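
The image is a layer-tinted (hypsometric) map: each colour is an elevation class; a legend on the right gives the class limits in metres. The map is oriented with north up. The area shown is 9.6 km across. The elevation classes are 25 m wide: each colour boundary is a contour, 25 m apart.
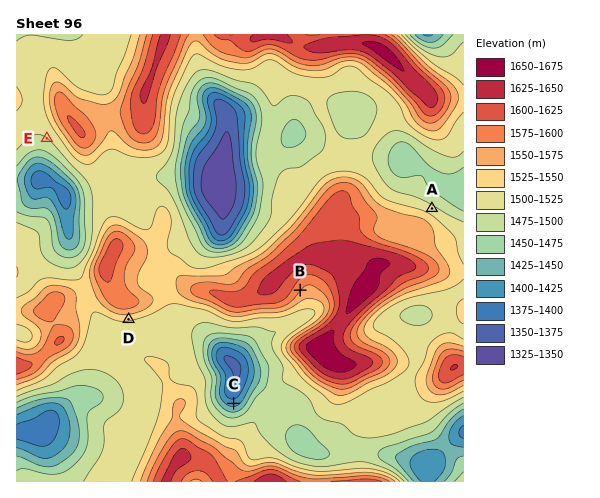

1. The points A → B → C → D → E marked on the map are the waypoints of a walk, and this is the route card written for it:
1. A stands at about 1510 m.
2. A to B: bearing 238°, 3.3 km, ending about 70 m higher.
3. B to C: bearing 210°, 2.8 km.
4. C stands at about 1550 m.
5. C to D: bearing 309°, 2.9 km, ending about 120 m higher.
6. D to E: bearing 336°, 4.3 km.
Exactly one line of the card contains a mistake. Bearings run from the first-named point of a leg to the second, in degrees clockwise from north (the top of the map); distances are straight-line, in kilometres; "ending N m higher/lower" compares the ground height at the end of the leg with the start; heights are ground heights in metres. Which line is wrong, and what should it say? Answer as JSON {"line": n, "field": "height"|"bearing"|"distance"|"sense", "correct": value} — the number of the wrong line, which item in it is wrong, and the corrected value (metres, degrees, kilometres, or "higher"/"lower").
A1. {"line": 4, "field": "height", "correct": 1410}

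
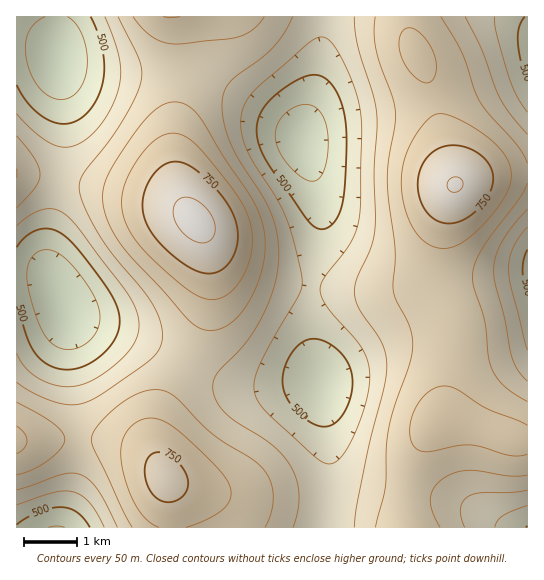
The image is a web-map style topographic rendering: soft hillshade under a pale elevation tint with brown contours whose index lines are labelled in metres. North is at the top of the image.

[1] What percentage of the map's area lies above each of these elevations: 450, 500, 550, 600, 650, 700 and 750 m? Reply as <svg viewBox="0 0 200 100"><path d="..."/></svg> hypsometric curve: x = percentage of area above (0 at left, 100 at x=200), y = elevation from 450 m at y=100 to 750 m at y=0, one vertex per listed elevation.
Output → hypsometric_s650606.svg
<svg viewBox="0 0 200 100"><path d="M191 100l-18-17-24-16-34-17-41-17-43-16-21-17"/></svg>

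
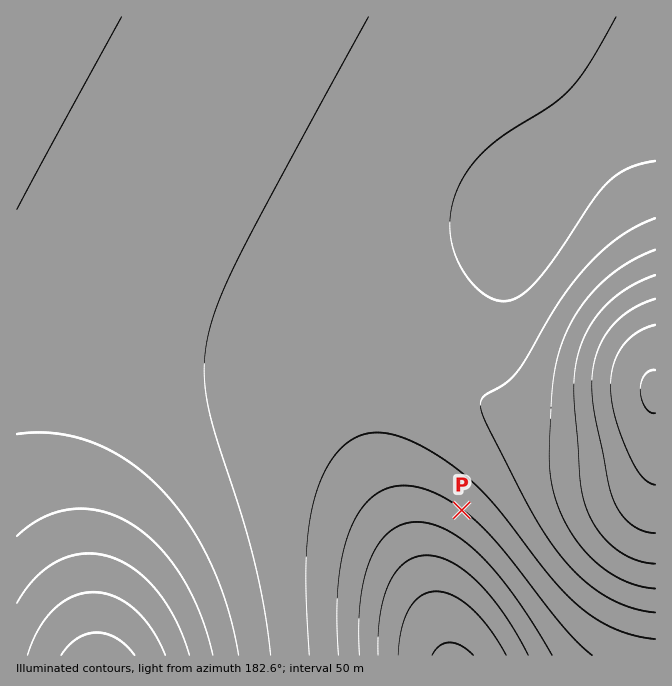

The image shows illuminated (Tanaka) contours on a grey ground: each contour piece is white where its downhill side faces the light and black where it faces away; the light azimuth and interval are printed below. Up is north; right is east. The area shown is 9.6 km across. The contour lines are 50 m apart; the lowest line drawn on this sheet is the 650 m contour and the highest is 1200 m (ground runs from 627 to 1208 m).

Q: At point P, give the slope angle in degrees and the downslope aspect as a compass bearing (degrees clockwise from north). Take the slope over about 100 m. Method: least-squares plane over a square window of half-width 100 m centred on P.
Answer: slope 7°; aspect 37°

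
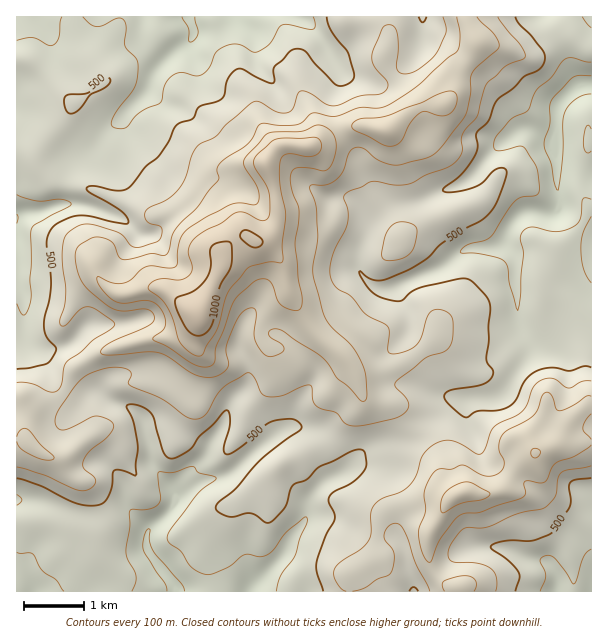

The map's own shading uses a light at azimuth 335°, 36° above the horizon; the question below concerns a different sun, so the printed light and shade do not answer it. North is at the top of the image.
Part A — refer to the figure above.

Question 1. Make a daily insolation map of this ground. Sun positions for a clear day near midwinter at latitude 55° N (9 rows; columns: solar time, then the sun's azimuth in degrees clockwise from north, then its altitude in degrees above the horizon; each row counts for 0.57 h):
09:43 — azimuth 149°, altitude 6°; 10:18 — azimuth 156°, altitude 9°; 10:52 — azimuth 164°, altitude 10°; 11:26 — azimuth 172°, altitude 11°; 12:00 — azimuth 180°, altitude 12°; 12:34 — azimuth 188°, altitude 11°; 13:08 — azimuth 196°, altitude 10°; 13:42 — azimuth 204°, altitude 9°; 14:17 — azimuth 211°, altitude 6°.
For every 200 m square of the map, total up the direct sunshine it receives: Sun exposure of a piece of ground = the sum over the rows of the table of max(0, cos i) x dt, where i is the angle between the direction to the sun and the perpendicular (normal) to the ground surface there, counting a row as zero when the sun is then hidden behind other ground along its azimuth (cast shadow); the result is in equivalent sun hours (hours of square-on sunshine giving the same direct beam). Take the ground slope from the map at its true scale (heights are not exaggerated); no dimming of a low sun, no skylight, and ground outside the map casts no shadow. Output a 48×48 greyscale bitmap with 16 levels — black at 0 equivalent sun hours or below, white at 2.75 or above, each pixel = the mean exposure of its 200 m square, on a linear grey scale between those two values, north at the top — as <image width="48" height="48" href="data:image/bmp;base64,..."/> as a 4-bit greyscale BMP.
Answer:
<image width="48" height="48" href="data:image/bmp;base64,Qk32BAAAAAAAAHYAAAAoAAAAMAAAADAAAAABAAQAAAAAAIAEAAATCwAAEwsAABAAAAAAAAAAAAAAABEREQAiIiIAMzMzAERERABVVVUAZmZmAHd3dwCIiIgAmZmZAKqqqgC7u7sAzMzMAN3d3QDu7u4A////AGh2Z2ZmUzd2VnYjVnd3d3d5lURWVniHZmd3Z3dkIVqnZ4lyJGZVZ3ZrkQABMzNYZmZnZnZSE5l3d3m2EkMRJWV5cQAAABN5Z3ZVZmZUNql3d4ipQzIhEjNnhQAAJZzHV3h2ZmZmVFd3eIiJgyIiI0R2i4NYq6qmZ2ZmVUVVhBJXeIiJpiIjRWdjOszamYiYdhIjVmU1zEAUZnh4l1VVVFdjN9/9y7ypdDRpzbdYulIRI1d3dmVUMiJFRL/v/tqnVc3u7bh4dDUwACV3aYIAEQACMRMiRVmUV//9gyN4M4lkIAFXipchEREREAAABJyJ3v7adBSYNd2WikATeIqWQ0RDEAAAFamv/6lCSJiHV6zZWJQAE2eIZURCEAAAVVWLq1IAA5p0R2aJU4lAABNpmGVTEAAANTATRCERESVTRlask1iFMjV6y6hjEAAAAAECVCNEMhESZ3m8tleamKuZvKhkIQAAAAEyV1NFUxAWzKhnmEWbuIu4iGVDIQAAAAJBBCETZTWsynZWm3SKumWJdCEiMzIhAAEQAAACeJdVVVabzciIm4RoZFVWeIhTEAAAAAACWcuXZnr/6piIiIiHQ0Z4eHUyIAAAAAABAo7/3e/9YziGZpuEIjE2iHVDIQAAAAA0EAJZ3/y6llhURqgwJFMTZ2VUIQAAARNpYQAAATjPyXVVaYIBIzUyRFVEISIQESNFhTIQAFmpmYVoqVIhERIjM0VUMjQyIjMiWK3+mbgzaKhpyEMhIAATIjNEM0VUMyQzWu7N/6EAWbuHlTMREAARABEiM0VUMzVFarQAIxAASsuoYyIQATIAAAEiI1VERDRWaFAAAAABOKzaZDQyJ7ySAAAjM0RFRDVlVSIAAAAlRHzrVFZlVYvccQAAEzNFRDVkMQEAAAA0M2qoREZ2U0aImlERE1REREQzEAAAAAAAAVQkZlWIYzRGi9y4U0IRRTEAAAAAAAAAABACZlNXZDETery6ggAAJVEAAAAAAAAAAAADRFMkVkEAE1iqphAAJbpyAAAAAAAAAAADIiMzZ1VTAAFHm7kxVHd2QgAAEQAQAAA1Mjq5hnmpYgADeaY0Q3dCEAABEREREAO3Rq3Jiau6zJIBV2QzRGUyIQARERIhESd1fOyXiszN3cowEiI0RkRUMiIRERIhAAADztl3msypmYhxABEkViNWZUIhEiIgAAAAIhI43uyGeXNDABNEVSM1dlMSIiEAERAAAAAWqFV4icuqdDZUVDM0Z2UyEQABEREAAAAAAABImru4iZdDM1VFVndjABIgAAAAAAAAAAADVnd3mXVSAFREIld1MkMQAjEAAAAAAAAAECV5uoimEGVBEjRUMhEAIiAAAAAAAAAAARNpqau5ZXUhMyESMwAAEQAAAAAAAAAAACWam92pzjISMyEBNTABIQAAAAAAARAAABWbu3RpuwEjMhIiNFMREAAAAAABESIAABVnUhE3dBIkMiNDIzMjIAAAAAAjMzMQAEQRAAE0MjI0MzMzIiElIAAAAAEzMyIgBHMQEQABIg=="/>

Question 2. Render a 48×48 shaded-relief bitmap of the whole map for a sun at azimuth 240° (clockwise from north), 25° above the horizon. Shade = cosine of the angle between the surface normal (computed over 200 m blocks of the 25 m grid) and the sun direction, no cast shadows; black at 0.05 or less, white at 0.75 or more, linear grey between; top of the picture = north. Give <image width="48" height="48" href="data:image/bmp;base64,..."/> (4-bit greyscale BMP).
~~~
<image width="48" height="48" href="data:image/bmp;base64,Qk32BAAAAAAAAHYAAAAoAAAAMAAAADAAAAABAAQAAAAAAIAEAAATCwAAEwsAABAAAAAAAAAAAAAAABEREQAiIiIAMzMzAERERABVVVUAZmZmAHd3dwCIiIgAmZmZAKqqqgC7u7sAzMzMAN3d3QDu7u4A////AIq6mZmHU1vbl2m7qb7aiIZ++3QyNERrlZqqmZmFM53Kh3irqs3JiIaO11QyM0NqhZqpmZhjJ825iImZmsypiHavo0QzI0abdpmpmZdSS9ypmIqXm7uoiHbOk0VVZ5mpd5mqmZdTa8uqmZqXerqpmXjelEeZmqmHeJmZmYdTarqqmZqnaKuqqonNplipmYh2d4iJmpdFiZqqmZqYZpy7qpmsyXmoiZl2Zpq8y5ZZplm6mJmYVqu5mYis26mYiIdkRc3u2nRqg0mpiJqYZ5mYiHebypdVZmdSR+7tp0N6U3qpmqqoeHeJmHirqGQkd5kzit3JZEaXN7maupqod3iJmZmrl2M4q7hXmsp1VWmVS9l4uoiYh3iImZmqh1Nry7hniIY1d3dzS8lnq5eJiHiZmqqph0OMypZmZ2Q2eHdSbLmHiqh4mZq7qqqYdkWbmGZnZmVXd3UyncunaaiJmrzMuYh2ZVeHZ4iHd2Vnd2RYzcunWKmam8y7uGdlVWd2ebuGeURXdmiry6mYZ5u6mby7lUVVZ4iIispTaDRpl4q6qZq7l4vKmKvLc1Z3eJmHeagyVlWKqJqqqr39hWrKmJzKU2d3iId3Z4ZEZmebmaqqvO/5MVu5iK22I2d4iHZmZmd3iIm7mqqqrP/WEXuoictjNWZ5mGZmVXiYiJvbiJiImt/nEGqYq6ZEVlZ5l2ZVVYqYh6zbh6u6rP/nAEmay2NFVVV6l2VVRpqId6vLmd/rz/+1ADm8yENERER6l2VURqqHdqvMzP/az/p2EEi9tSI0M0aJdlVER6p3Zrzd3/p5u3V4U0etkhIzNXiHZVVUR7l2Zsze7qVYhTarlkasYRI0aqh3d3ZVSLl2Zs3u7XRWU1zsp2ipMCM1nLmGZndVWKl2Zt3u2mQiNa7bl4mFETRFm7p1Vmd2arl2Zu3MqFEBat25d4hTEkVFeql1Z3iHeqdVZtuYdBAozMuXeHM1MjRUaahmiHh2WHRGiLqYZDasypmYh0FpMSNEaZdnh3d1RWZ5u7upqruqmImZhkbKIRNmiYd3d2ZlRohqyruqq5d4mImqh4z5AUeHiJmXd3d2V4VKubqHh2aJmIq6mc/2Bap2ebuYiHaIZlJKqbl3d3eJmJq6mt/DSblEe8uZmGVnZTFKuph3d3iIiaqpiauWi5UknduYh1M0VTJay5iHd3iImaqYeIqXVUIWvtlnhjIkZkR7y5mYh3d4mZmImJuCE0I5y5VHmEJFZmZ7y5mZh3Z4mIiJiJlCN2NHdUVomVMzV4Vquqqql3dneJmYeJhUeVI2Q1d4mEETZ2RZmKqph4dlaal3iqdFmUJGZniIh0EUd1Vnd6qXeIdUWJhnqpVIp0RXmqmIh1M2dmdmeJh3iYZUV4doqWN6lkRqzKd4iGZmd4ZGm3ZomHVVZnd5qFSJhkSczJZXmZmHd1M3q2Z4l2Zmd2aKl1WJlkfMu5ZGq7uFQhJYmHd5h3d3eGV6llaahVvrqpZGrNtiABRnZXeJh3h2Z1SLhWiZVJ7qmYZGrekwACR3ZQ=="/>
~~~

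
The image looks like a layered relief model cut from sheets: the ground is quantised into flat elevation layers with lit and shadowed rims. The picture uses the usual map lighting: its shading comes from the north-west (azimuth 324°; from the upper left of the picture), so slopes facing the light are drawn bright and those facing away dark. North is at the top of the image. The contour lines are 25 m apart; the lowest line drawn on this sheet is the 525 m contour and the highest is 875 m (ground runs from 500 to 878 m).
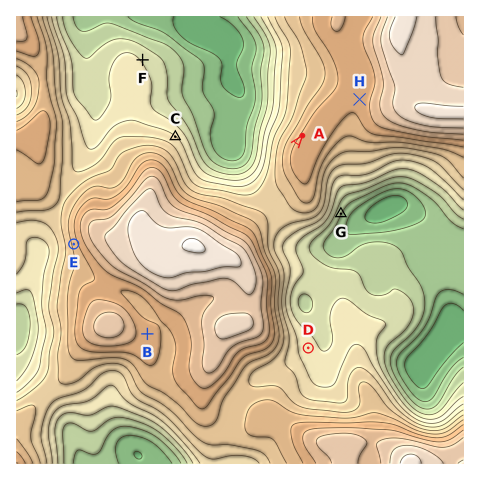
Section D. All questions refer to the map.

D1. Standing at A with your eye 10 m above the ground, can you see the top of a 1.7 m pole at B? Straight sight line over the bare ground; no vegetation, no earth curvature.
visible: false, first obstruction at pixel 232 226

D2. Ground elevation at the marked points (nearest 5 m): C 650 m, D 635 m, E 735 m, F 620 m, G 575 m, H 755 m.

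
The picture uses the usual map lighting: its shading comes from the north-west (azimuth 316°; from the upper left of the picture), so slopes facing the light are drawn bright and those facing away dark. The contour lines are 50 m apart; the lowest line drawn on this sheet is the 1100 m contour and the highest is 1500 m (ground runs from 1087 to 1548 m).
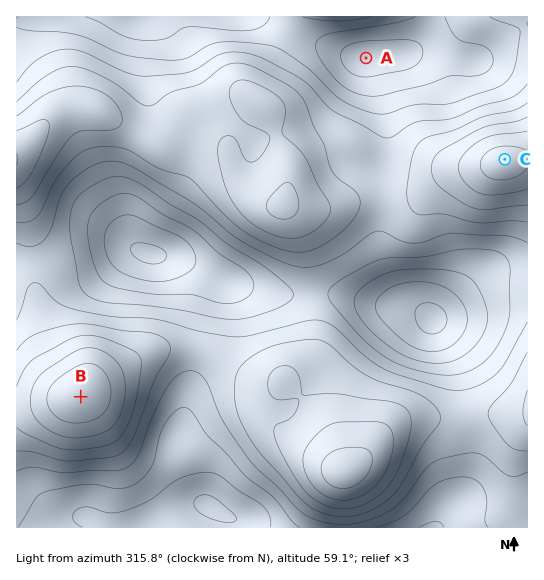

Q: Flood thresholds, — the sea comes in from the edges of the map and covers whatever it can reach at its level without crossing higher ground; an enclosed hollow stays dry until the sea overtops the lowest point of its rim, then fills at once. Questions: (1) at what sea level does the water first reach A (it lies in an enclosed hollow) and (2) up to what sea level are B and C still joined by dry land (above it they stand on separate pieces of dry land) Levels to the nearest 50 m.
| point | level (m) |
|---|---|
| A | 1200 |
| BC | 1300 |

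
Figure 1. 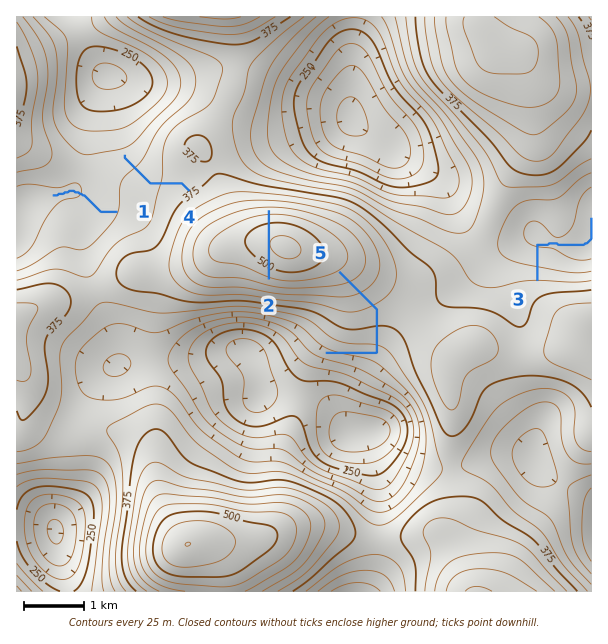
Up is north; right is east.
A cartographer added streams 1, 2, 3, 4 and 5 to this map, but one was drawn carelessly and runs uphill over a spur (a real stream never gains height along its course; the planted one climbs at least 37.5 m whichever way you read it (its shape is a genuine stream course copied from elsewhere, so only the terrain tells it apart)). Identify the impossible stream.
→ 2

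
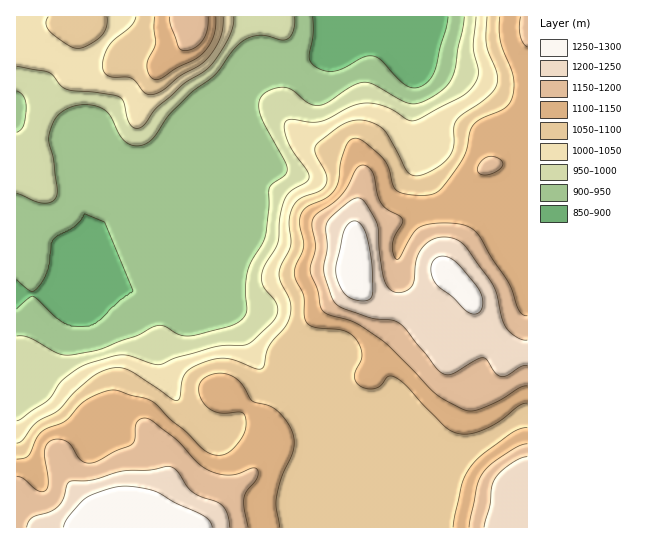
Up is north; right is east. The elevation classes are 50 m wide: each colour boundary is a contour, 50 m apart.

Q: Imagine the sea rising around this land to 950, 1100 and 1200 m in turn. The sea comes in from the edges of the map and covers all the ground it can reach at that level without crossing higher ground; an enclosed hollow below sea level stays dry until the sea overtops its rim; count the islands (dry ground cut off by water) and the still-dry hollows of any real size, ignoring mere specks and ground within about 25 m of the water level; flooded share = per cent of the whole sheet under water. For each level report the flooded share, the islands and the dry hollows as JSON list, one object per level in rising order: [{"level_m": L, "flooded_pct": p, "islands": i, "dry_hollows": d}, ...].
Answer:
[{"level_m": 950, "flooded_pct": 27, "islands": 0, "dry_hollows": 0}, {"level_m": 1100, "flooded_pct": 65, "islands": 0, "dry_hollows": 0}, {"level_m": 1200, "flooded_pct": 89, "islands": 0, "dry_hollows": 0}]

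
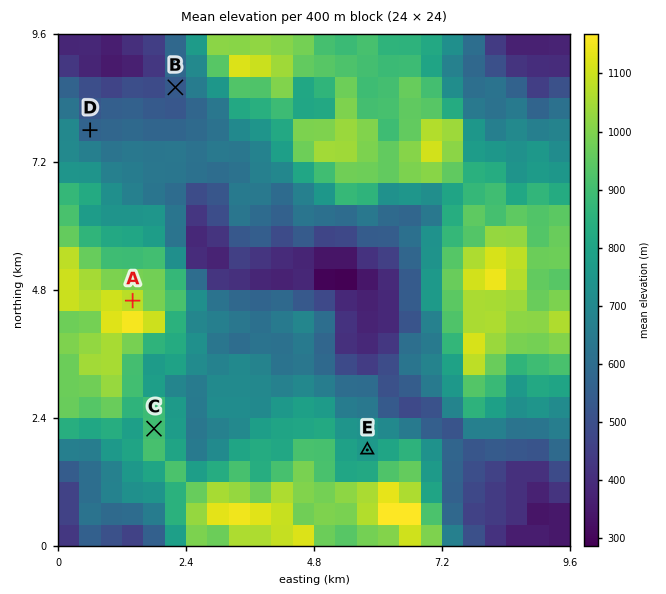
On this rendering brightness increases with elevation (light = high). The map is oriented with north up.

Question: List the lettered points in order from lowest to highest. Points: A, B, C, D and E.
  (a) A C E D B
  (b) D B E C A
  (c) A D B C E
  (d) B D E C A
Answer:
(d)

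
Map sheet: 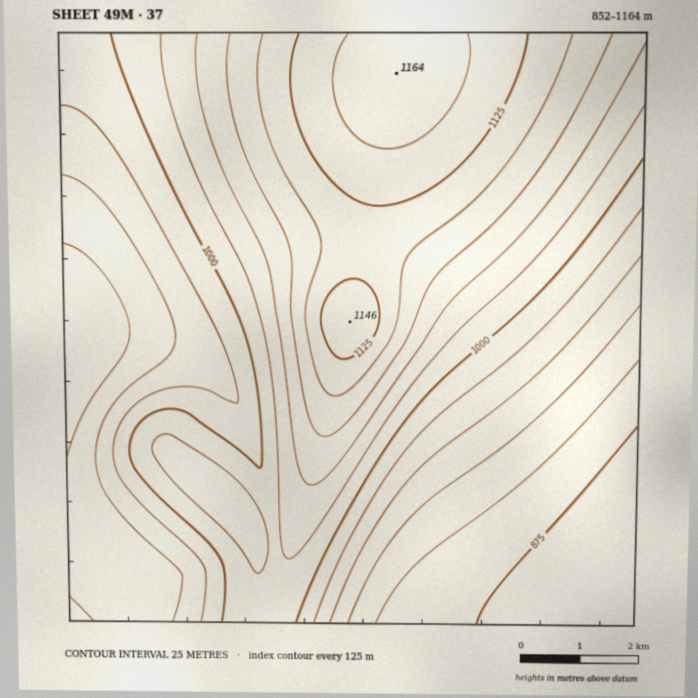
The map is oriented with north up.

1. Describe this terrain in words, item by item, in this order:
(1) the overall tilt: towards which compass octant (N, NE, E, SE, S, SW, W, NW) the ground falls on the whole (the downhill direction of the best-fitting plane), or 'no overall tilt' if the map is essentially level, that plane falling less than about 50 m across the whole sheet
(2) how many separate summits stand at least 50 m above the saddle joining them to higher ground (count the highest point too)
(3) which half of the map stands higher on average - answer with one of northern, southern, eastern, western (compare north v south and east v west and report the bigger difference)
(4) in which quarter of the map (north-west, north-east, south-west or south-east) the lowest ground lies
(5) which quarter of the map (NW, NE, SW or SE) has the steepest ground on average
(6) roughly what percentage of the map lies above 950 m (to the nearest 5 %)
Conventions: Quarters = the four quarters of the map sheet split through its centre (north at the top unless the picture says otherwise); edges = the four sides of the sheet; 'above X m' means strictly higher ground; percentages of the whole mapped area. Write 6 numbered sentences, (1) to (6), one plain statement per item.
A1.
(1) The general tilt is down to the south (the land rises towards the north).
(2) There is 1 summit with 50 m or more of prominence.
(3) The northern half stands higher on average than the southern half.
(4) The lowest ground is in the south-east quarter.
(5) Slopes are steepest in the south-west quarter.
(6) About 70 % of the map lies above 950 m.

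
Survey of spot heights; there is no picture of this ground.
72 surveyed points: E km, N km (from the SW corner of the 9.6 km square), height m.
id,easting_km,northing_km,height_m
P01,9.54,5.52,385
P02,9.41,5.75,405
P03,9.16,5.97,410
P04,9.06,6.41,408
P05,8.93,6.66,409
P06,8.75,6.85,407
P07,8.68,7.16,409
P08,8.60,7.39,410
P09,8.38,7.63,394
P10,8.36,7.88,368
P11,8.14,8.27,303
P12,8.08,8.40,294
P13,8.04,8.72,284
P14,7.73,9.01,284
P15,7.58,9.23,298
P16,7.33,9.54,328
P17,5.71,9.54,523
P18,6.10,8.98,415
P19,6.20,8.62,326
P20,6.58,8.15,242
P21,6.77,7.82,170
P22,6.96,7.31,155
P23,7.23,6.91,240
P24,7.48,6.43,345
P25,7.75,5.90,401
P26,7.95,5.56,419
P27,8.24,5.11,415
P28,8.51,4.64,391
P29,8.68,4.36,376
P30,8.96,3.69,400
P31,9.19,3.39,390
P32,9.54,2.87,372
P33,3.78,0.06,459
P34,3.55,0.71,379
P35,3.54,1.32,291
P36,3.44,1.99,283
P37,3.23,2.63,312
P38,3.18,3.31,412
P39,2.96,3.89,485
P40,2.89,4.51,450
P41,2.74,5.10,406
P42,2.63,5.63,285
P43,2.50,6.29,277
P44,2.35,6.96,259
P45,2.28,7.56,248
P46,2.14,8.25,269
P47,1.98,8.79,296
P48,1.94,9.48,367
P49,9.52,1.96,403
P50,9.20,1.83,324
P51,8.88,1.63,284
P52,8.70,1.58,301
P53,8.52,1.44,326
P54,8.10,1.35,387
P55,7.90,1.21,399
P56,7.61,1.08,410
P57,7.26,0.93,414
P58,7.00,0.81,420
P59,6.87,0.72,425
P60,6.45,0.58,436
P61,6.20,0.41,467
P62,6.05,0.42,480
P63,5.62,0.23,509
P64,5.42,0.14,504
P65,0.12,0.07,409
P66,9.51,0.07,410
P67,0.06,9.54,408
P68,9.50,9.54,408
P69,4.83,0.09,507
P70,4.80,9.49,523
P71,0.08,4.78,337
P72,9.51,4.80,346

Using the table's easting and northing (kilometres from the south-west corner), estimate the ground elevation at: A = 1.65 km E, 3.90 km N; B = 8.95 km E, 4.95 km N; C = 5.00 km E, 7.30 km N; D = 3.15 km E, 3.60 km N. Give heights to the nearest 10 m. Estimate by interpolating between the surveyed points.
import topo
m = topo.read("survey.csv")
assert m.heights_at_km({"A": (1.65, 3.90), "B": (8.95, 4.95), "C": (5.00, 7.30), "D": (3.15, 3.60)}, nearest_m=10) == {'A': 370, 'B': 400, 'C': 260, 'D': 420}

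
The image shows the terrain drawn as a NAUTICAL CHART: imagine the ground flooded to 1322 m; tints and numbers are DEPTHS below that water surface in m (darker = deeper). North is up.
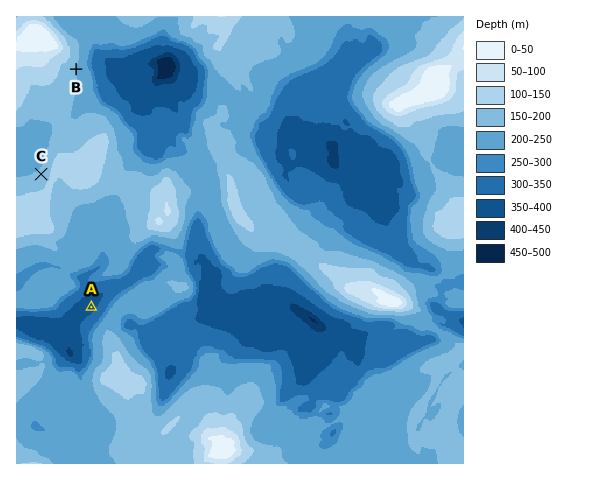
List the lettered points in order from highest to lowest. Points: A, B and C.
C B A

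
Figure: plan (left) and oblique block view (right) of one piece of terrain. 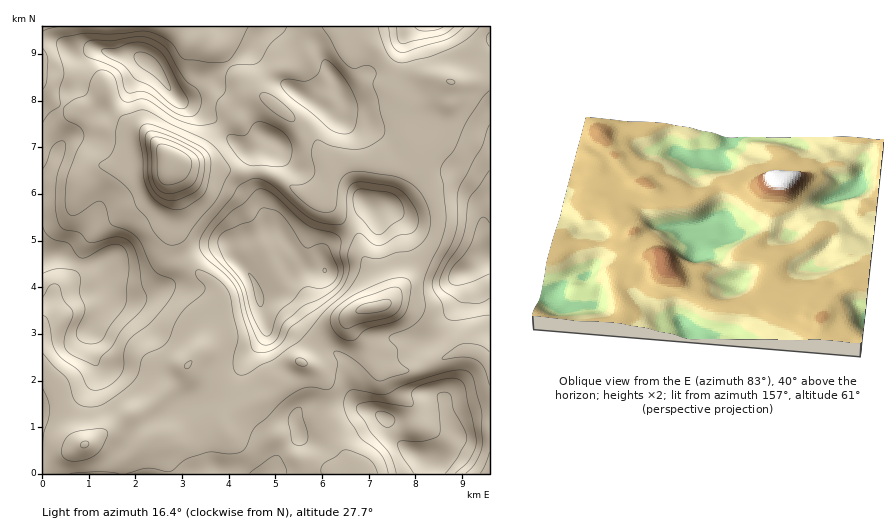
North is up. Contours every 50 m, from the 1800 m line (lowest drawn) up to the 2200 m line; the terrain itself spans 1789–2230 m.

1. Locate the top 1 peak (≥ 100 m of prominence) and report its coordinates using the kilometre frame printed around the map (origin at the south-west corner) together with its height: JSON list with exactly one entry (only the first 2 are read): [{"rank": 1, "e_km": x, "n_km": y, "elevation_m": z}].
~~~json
[{"rank": 1, "e_km": 2.76, "n_km": 6.71, "elevation_m": 2230}]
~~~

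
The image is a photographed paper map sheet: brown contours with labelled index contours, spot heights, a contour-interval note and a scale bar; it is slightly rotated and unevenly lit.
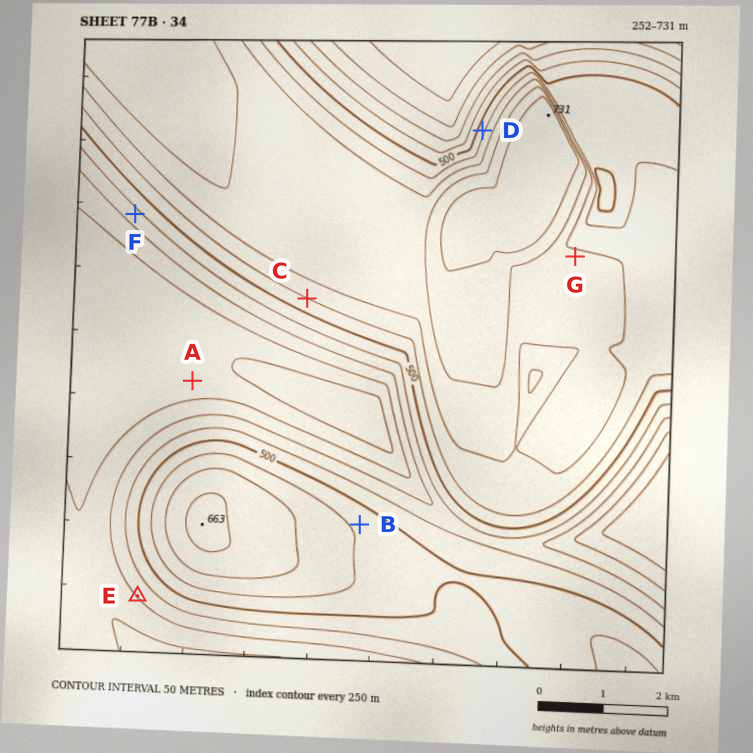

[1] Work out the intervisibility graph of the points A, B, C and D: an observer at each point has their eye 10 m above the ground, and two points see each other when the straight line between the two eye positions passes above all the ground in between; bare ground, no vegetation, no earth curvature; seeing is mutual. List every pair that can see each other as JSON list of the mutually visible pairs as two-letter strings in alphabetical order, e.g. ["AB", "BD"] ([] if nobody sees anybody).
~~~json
["AC", "BC"]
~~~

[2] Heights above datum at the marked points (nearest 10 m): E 400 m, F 430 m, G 600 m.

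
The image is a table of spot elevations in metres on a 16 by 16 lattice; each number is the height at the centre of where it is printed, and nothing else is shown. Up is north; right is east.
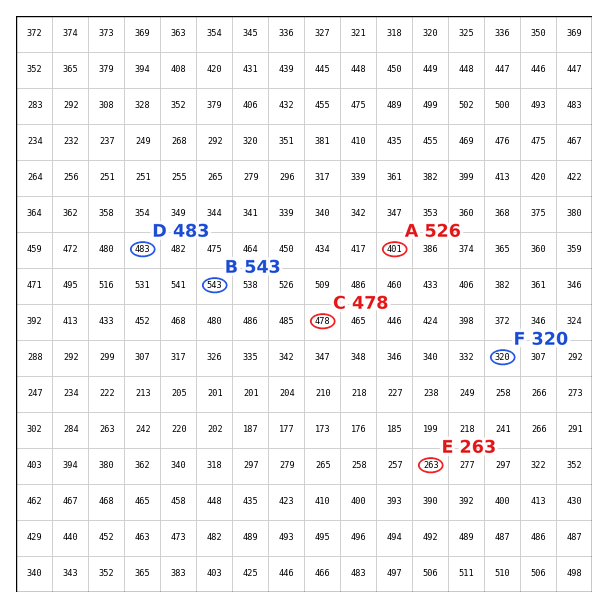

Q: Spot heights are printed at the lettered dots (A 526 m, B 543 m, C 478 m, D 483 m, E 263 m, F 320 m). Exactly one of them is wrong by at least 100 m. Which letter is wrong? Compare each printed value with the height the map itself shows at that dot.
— A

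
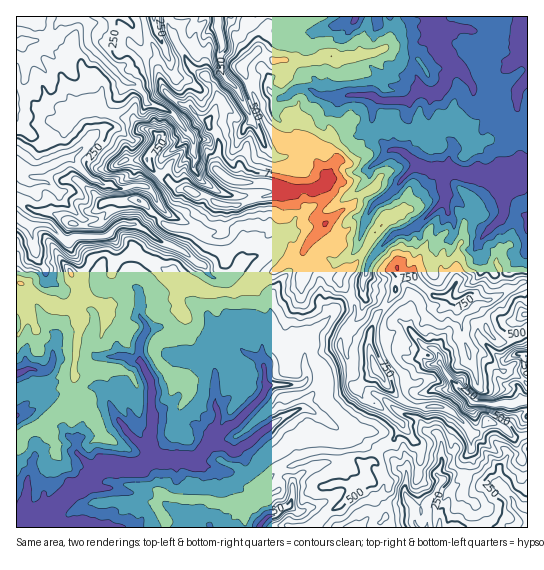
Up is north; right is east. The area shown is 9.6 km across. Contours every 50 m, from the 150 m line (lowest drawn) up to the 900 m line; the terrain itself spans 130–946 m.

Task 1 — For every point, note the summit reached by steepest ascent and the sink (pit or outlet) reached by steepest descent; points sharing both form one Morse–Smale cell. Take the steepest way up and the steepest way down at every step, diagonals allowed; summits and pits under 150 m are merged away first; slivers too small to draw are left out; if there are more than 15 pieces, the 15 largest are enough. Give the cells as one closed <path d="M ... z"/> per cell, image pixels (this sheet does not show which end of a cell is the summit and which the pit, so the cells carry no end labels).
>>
<path d="M134 251l-16 9-12-7-12 3-5 3-4 10-12 8 4 5 0 7-6 18 4 4 4 12 0 10-6 34 2 12-4 19-8 13-22 14-25 12 1 91 148 0 0-6-9-15 0-5 5-9 18 6 27 1 12 4 27 3 8-2 8-7 2-12 14-15 5-3 33-11 39 2 5 2 6 7 10-10 2-7-15-8-9-11-15-3-24-17-10-5 7-12-3-8-7-4 6-4-3-17 3-23 34-35 10-6-12-16-1-5-3 2-6-3-10-9-6 0-7 5-4-20-52 35-16 6-27-1-24-9-10-11-10-3z"/><path d="M167 16l-151 1 0 265 9 3 29 22 16 0 2-2 5-16 0-7-6-8 4 2 6-3 6-6 4-10 15-4 12 7 16-9 29 18 10 3 13 12 21 8 27 1 19-8 48-32 23-27 0-3-8-5 9-19-3-14-8 4-12-1-11 3-21-8-36-2-7-2-11-10 3-30-4-8-6-4-1-6 11-19 0-5-4-11-8-9-12-6-7-8-20-37z"/><path d="M527 16l-234 0-2 4-20 3-6 3-6 12 0 11-18 17 0 3 7 10 11 30 12 21 11 10 19 3 6 4 14 23 7 7-5 9 2 13-9 18 8 6 0 3-13 13-8 14 3 19 7-5 6 0 10 9 6 3 3-2 1 5 12 17 11-4 1-14 9-24 19-21 18-5 10-7 26-24 3 14-12 19 0 4 3 3 6 1 5-2 3 5 20 7 5-7 7 10-1 7 10 12 12-1 19-18 3-4z"/><path d="M399 272l-4 13 1 5-9 15-10 9-8 21 0 15 7 20 17 23 10 8 15 6 24 0 12 6 17 20 7-1 9-11 14 6 4-8 3-13 13-5 0-3-4-13-14-1-6-9 7-13 7-6 10-3 7 4 0-22-18 6-12 0-10-10-5-16-18-15-8 3-10-7-13 0-24-21z"/><path d="M267 16l-98 0-1 10 20 37 7 8 11 5 9 10 2 7 2 9-11 19 1 6 6 4 4 8-3 30 11 10 7 2 36 2 21 8 11-3 12 1 9-4 5-8-7-7-14-23-6-4-19-3-11-10-12-21-11-30-7-10 0-3 18-17 0-11 9-15z"/><path d="M502 427l-5 6-1 9 9 8 3 5-8 11-2 19-7-2-17 2-11-4-8 6-5 0-15-14-16-4-13 2-7-3-12-13-9-4-3 7-10 8 4 15-11 6-21 21-11 5-14 14 215 1 1-93-14 2z"/><path d="M445 200l-26 24-10 7-18 5-22 25-2 13-4 7 0 13-11 4 3 7 0 9-10 13-5 15 0 5 7 13 6 3 20-1-4-12 2-20 6-16 10-9 9-15-1-5 4-13 11 3 24 21 13 0 10 7 12-7 21 4 38-19-1-30-21 21-12 1-10-12 1-7-7-10-5 7-20-7-3-5-5 2-6-1-3-3 0-4 12-19z"/><path d="M333 457l-18 0-38 14-14 15-2 12-8 7-27 0-20-5-35-3-10-4-5 9 0 5 9 15 1 6 145 0 15-15 11-5 21-21 11-6-5-15-5-5-5-2z"/><path d="M377 371l-21 18 10 11 11 4 26 21-8 13-13 7-4 6 9 4 12 13 7 3 13-2 16 4 15 14 5 0 8-6 11 4 16-2 9 2 0-15 9-15-3-5-9-8 1-9 4-6-2-2-12-4-9 11-7 1-17-20-12-6-24 0-15-6-10-8z"/><path d="M351 299l-10 5-34 35-3 19 3 21-6 4 7 4 3 8-7 12 10 5 24 17 15 3 9 11 15 8 5-6 10-4 11-16-26-21-11-4-10-11 20-20-3-6-20 0-6-3-7-13 3-14 12-19 0-9z"/><path d="M29 288l-2 1-2 8-1 26-4 10-4 2 1 54 13-1 7-4 13-1 9-6 14 0 2-2-2-8 6-34 0-10-4-12-5-4-16 0-5-3z"/><path d="M527 281l-37 19-5 0-8-4-8 0-5 3 19 16 5 16 7 9 15 1 18-7z"/><path d="M74 376l-15 1-9 6-13 1-7 4-14 2 1 46 24-11 23-15 7-12z"/><path d="M521 353l-7 2-8 5-9 15 6 9 14 1 3 6 1 10-13 5-1 9-6 11 13 11 14-3 0-76z"/><path d="M19 283l-3 0 1 52 3-2 4-10 3-28 0-8z"/>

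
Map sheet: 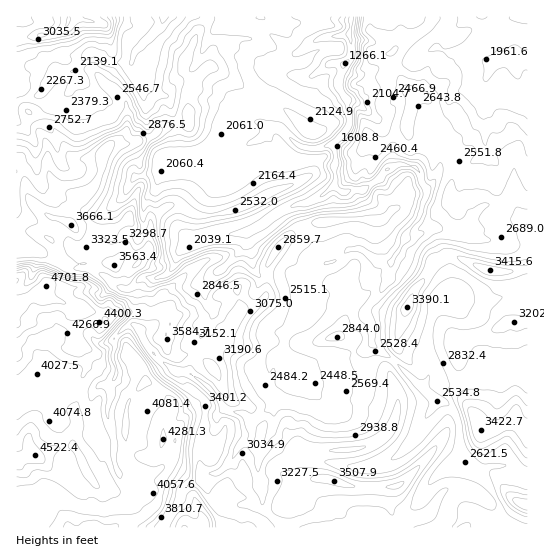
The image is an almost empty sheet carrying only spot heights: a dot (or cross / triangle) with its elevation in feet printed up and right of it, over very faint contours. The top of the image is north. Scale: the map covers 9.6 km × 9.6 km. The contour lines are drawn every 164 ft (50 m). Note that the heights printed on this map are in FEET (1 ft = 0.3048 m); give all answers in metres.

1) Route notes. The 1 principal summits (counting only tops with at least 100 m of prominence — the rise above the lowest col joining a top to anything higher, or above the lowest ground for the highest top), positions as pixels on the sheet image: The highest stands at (47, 286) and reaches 1433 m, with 1049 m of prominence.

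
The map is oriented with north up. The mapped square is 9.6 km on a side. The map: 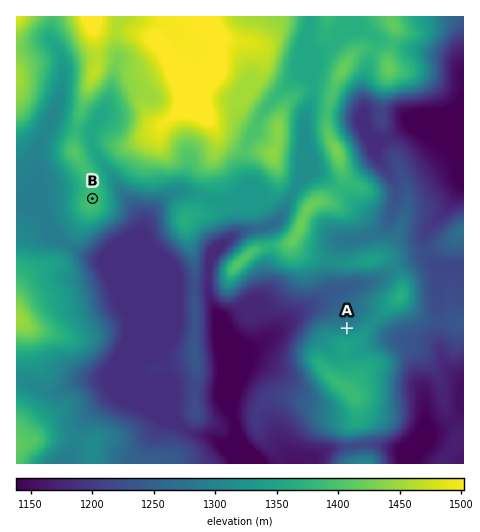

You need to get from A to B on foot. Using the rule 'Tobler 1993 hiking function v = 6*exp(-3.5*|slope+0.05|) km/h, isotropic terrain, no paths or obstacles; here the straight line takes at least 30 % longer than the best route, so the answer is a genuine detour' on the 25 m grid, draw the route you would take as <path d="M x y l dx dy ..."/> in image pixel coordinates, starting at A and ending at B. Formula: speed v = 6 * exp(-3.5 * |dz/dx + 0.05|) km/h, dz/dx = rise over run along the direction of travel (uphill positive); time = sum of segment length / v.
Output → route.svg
<path d="M347 328l-10-5-2-2-30-15-77 0-10-5-9-9-2-1-15-15-5-10-44-44-47-23-4 0"/>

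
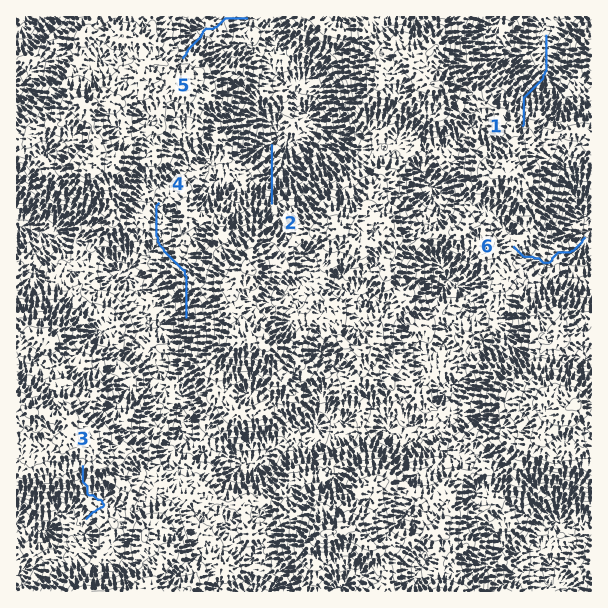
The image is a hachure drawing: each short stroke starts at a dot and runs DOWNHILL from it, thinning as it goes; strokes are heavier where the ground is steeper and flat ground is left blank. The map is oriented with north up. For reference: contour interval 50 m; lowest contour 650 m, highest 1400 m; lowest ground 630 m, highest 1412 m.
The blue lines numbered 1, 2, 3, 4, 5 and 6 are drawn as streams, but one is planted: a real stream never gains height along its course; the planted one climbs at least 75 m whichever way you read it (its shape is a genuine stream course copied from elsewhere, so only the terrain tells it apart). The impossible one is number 4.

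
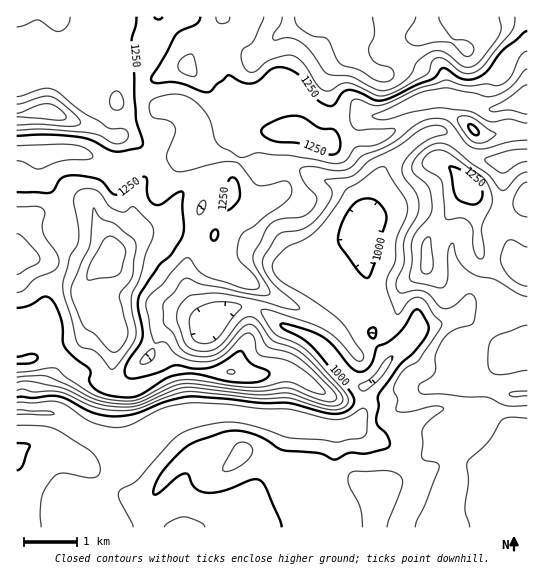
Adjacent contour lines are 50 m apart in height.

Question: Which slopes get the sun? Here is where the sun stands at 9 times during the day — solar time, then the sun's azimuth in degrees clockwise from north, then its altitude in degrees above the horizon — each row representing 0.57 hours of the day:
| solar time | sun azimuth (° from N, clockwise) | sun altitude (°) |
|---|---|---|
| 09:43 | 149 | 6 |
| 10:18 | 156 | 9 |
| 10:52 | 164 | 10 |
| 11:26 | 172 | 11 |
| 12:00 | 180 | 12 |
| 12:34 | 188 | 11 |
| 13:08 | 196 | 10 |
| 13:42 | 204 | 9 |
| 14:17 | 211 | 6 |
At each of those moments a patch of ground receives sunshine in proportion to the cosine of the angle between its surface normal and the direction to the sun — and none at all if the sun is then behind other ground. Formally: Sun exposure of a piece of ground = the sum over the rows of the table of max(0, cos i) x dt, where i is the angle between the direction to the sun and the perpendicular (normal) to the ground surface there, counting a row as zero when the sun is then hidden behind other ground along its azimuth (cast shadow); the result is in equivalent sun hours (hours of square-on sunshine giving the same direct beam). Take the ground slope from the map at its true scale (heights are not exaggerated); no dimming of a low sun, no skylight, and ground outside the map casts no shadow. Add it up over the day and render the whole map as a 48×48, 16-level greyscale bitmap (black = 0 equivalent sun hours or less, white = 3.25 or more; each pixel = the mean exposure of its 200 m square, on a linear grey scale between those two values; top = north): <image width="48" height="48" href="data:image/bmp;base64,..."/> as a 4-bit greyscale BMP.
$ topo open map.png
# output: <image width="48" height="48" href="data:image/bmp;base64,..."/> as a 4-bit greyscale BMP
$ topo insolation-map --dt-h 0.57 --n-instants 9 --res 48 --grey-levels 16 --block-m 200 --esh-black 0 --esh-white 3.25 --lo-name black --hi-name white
<image width="48" height="48" href="data:image/bmp;base64,Qk32BAAAAAAAAHYAAAAoAAAAMAAAADAAAAABAAQAAAAAAIAEAAATCwAAEwsAABAAAAAAAAAAAAAAABEREQAiIiIAMzMzAERERABVVVUAZmZmAHd3dwCIiIgAmZmZAKqqqgC7u7sAzMzMAN3d3QDu7u4A////AEREREREVVVUREREREREREREREQ0MzRERERERERFVmZVVVVURVVUREREREMzRERERERERERVREVVZmZVVVVEREVVVEQzREREREVVVVVDIjVWZ3d2VVREREVEREQzNEREREVWZ3ZCESNVRGd3ZUQzM0QyM0RDM0RERERWeHUzIhI1QzRnZTMiIiIRIjREM0RERERWZCIzMyEjQyJFVCIREREBEjRFRFREREREIQE0RDERNDMjMhAAAAABI0RFVVVURCIhACRmZUIQASEQAAAAARATVVRERFVURAAAA2eIdlQhAAAAABEjNEM1dUMzMzRVVQABR5q7y5ZUMhAAJFZ5vclTRmUzIjNGd6qpq97///26mZmbzMzf/7hkM1d2ZmZ5qsze7u3MvO/t7v///+7tpBEiNVV5mYh1Rbqsy4VDEVrv///+zMyVEAJSEkMzREMhAO3JdUREEAJYdlZUM1UgABWWIREjNEMzImeHVmZ3YhEAAAARAAAAATZ2QQA0REREQzM1Z4d4l0MQAAACIAAAAlUkYxATRERERENERXdld0IQAAABIAAAJVITZjERIyNERERERWVDMzEQAAAAAAATZjI0R2QhACREREREVlQzIjQhAAAAAANnUhNERWVWQjRERFVFZlQzMzNEMhAAFZhSESRERWZ4hkREVoZVZlRERWZmZ3eKulIAEjM0VoqXZlRVaHdlQ1Zmd3dmerzckwABIzM0VYunVWZnmWeGMjd3ZmZniZhSEQEjMzMzMjeGRXiIdmd1MiRVRFZ3ZlMQEjM0MzNDIiNURWdlQ1QzMhE1VVZmVEMzRVVURERDM0QzRVVEMiEiMiIhJFVWRFVFZmd2VEREM0M0REQzMiIzM0MQEkRVQ0RVZmeYdUREMiElZUQzMzREREMQEiNEMiRWd4iJhkREMhETd2VDNRI0REMQIhEjQyRWeId3iGREQzIjV3ZUVgASNDIQEiEUVDRUNWZUV3ZUREREVnZTNRACMhAQEjITVUNDESQyI2dlVmZURVQhEiESEAAREkMhJEMiERIiJYmGVnd2VCERECIhAAAjIiMxESECIyJHq7mHVEaIUQABECMyIRJGVUMzMiI1Z4iaupiahBEjEAEjIVVVRWeallREREVWeIiIdlacyTAAADiId6qqu7p2ZDREREVEZndlMjRFeoMAA5l5qt3u7IUhIiM0REVDMzMyIjIAAnhSOFEBIXmpUgA1QzIjRVVDIRESNEMhABN4YgAAAAAQAAJGQ0REVmREMyEjZkV7tzAAAAEhAAAAASMyNGd3iFRWVDNFiHm979pkNFaJZAAAEjMyNGiZl1VohkVniKzKq97svMp5mCABIzM0RDRoZERomHd3Z6qFRGiYm8t1dzMzM0NENDMzNERVaJh2VnhTI1ZnqqqFV0RERERDNEMhNURTNod2ZlVDRFebp1eYZlRVVERDREQyJFVDNGeHZTNERFaIZDR5h3ZndUREREQyElZDMjaHVDM0RDNEMzNGd2ZmZEREREVDM0VEMyRVRERERDMzNDMzRQ=="/>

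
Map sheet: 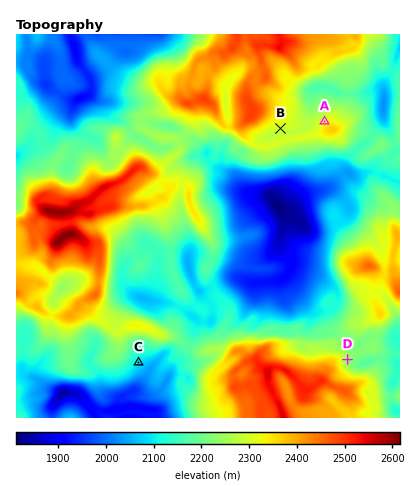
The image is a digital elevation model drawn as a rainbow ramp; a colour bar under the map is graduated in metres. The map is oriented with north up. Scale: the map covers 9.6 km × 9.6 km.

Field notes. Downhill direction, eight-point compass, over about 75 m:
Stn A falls NW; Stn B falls S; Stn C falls SE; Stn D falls E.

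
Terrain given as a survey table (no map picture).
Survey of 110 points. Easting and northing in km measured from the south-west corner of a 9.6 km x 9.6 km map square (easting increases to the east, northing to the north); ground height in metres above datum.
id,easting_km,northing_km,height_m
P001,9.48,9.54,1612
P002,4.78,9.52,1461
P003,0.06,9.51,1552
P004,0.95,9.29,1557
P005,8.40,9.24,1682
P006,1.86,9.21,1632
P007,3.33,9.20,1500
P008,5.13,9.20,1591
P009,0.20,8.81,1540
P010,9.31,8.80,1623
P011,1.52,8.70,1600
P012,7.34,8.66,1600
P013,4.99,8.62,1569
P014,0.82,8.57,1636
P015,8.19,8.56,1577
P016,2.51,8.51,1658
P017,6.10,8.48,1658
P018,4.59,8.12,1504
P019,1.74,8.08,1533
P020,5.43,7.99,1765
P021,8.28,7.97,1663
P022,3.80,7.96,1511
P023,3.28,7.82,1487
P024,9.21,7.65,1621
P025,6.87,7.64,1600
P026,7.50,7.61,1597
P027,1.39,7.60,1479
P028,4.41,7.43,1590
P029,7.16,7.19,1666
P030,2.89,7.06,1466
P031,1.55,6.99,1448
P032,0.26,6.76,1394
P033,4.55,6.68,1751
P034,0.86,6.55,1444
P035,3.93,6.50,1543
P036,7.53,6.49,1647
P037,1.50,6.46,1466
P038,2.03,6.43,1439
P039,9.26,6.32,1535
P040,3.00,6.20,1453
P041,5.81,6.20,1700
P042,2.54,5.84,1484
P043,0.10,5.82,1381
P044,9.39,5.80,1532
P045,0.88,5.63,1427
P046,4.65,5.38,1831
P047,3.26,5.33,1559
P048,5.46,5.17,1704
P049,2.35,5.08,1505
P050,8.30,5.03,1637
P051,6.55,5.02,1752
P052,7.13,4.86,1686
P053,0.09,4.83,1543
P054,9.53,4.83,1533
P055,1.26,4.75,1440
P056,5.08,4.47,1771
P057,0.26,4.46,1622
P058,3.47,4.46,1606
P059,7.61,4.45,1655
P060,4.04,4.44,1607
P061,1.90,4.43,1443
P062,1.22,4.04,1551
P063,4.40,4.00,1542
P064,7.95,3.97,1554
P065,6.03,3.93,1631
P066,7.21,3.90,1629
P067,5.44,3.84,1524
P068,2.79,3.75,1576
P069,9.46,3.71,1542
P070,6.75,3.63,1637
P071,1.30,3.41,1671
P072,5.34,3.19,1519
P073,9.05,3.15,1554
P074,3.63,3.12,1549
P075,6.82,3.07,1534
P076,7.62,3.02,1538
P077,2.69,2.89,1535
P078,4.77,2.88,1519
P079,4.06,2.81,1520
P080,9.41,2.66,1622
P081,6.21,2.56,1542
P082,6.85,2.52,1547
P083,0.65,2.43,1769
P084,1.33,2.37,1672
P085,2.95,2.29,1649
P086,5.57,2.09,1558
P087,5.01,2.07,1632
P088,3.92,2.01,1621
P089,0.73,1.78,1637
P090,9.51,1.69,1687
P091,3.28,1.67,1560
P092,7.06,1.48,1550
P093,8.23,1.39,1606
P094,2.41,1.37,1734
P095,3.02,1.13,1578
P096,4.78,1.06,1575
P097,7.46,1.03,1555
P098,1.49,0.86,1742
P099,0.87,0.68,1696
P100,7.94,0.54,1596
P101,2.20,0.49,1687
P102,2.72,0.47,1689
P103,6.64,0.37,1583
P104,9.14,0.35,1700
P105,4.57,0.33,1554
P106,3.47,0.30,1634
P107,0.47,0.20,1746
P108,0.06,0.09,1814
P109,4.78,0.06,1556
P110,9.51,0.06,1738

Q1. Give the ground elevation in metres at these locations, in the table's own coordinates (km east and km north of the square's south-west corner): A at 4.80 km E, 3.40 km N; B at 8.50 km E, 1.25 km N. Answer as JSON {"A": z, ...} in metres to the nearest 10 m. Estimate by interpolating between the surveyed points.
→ {"A": 1520, "B": 1640}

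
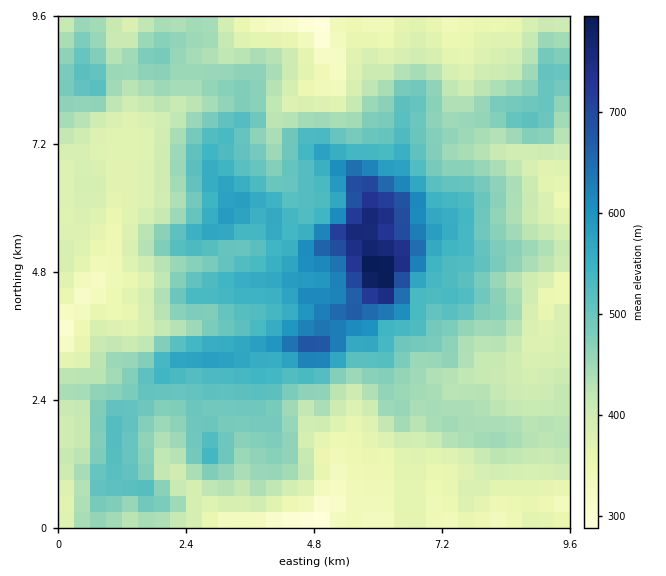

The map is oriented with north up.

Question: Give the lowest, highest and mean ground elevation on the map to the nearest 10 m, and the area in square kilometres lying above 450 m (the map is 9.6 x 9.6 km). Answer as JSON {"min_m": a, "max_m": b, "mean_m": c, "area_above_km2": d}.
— {"min_m": 270, "max_m": 810, "mean_m": 460, "area_above_km2": 44.3}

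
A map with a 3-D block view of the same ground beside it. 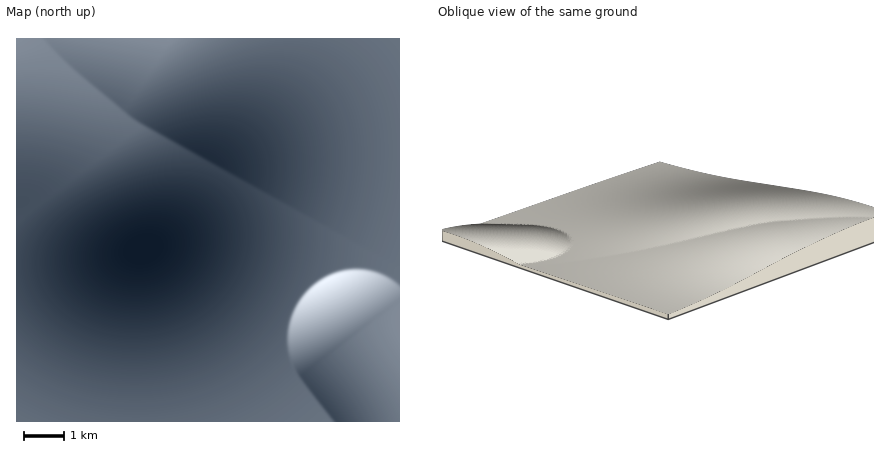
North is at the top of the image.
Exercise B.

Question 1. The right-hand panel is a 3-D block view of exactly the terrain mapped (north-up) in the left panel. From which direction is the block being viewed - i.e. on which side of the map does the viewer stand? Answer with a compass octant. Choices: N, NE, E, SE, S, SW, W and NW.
NE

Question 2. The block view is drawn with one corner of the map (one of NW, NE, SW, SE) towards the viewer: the NE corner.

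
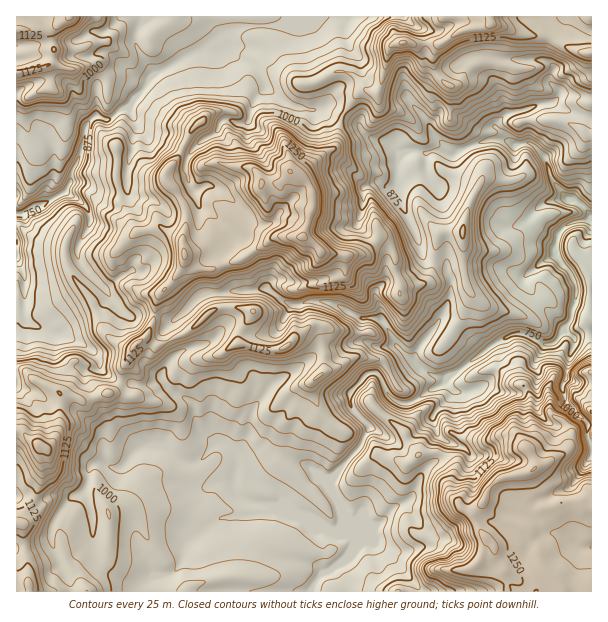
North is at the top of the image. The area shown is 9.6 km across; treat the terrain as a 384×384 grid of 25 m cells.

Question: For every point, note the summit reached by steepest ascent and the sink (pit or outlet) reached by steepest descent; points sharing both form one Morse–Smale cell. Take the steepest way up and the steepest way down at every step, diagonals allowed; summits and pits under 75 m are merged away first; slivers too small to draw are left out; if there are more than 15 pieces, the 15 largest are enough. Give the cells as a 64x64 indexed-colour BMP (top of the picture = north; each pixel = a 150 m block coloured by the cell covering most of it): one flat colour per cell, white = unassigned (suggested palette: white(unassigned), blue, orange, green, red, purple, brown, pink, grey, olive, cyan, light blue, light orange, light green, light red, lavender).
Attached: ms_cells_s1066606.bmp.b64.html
<image width="64" height="64" href="data:image/bmp;base64,Qk12CAAAAAAAAHYAAAAoAAAAQAAAAEAAAAABAAQAAAAAAAAIAAATCwAAEwsAABAAAAAAAAAA////ALR3HwAOf/8ALKAsACgn1gC9Z5QAS1aMAMJ34wB/f38AIr28AM++FwDox64AeLv/AIrfmACWmP8A1bDFAFVVVRERERERERERERERERESIiIiIiIiIiIiIiIiIiIiVVVVEREREREREREREREREREiIiIiIiIiIiIiIiIiIiJVVVERERERERERERERERERERIiIiIiIiIiIiIiIiIiIlVVURERERERERERERERERERERIiIiIiIiIiIiIiIiIiVVUREREREREREREREREREREREiIiIiIiIiIiIiIiIiJVVRERERERERERERERERERERERIiIiIiIiIiIiIiIiIlVVERERERERERERERERERERERIiIiIiIiIiIiIiIiIiVVUREREREREREREREREREREREiIiIiIiIiIiIiIiIiJVVVERERERERERERERERERERESIiIiIiIiIiIiIiIiIlVVURERERERERERERERERERESIiIiIiIiIiIiIiIiIiVVVVERERERERERERERERERERIiIiIiIiIiIiIiIiIiJVVVVVERERERERERERERERERIiIiIiIiIiIiIiIiIiIlVVVVUREREREREREREREREREiIiIiIiIiIiIiIiIiIiVVVVVRERERERERERERERERERIiIiIiIiIiIiIiIiIiJVVVVVVVUREREVERERERERERESIiIiIiIiIiIiIiIiIlVVVVVVVVERFVVREREREREREREiIiIiIiIiIiIiIiIiVVVVVVVVVVVVVVURERERERERESIiIiIiIiIiIiIiIiJVVVVVVVVVVVVVUREREREREREREiIiIiIiIiIiIiIiIlVVVVVVVVVVVVURERERERERERESIiIiIiIiIiIiIiIiVVVVVVVVVVVVVRERERERERERESIiIiIiIiIiIiIiIipVVVVVVVVVVVVVERERERERERESIiIiIiIiIiIiIiIiqlVVVVhVVVVVVVERERERERERERIiIhESIiIiIiIiIiqqVVWIiIiFVVVREREREREREREREiIhEREiIiIiIiIiKqpViIiIiIMRERERERERERERERERIiEREREiIiIiIiIqqliIiIiIMxERERERERERERERERERERERERIiIiIiIiqqiIiIMzMzERERERERERERERERERERERERESIiIiIiKqqIiIMzMzMxERERERERERERERERERERERERESIiIiIiqoiIgzMzMzEREREREREREREREREREREREREREiIiIiKqiIgzMzMzMxEREREREREREREREREREREREREREiERIhqIMzMzMzMzMREREREREREREREREREREREREREREREREYMzMzMzMzMxERERERERERERERERERERERERERERERERgzMzMzMzMzERERERERERERERERERERERERERERERERGDMzMzMzMzMxEREREREREREREREREREREREREREREREYMzMzMzMzMRERERERERERERERERERERERERERERERERgzMzMzMzERERERERERERERERERERERERERERERERERGDMzMzMzERERERERERERERERERERERERERERERERERETMzMzMzMRERERERERERERERERERERERERERERERERERMzMzMzMxEREREREREREREREREREREREREREREREREREzMzMzMzMRERERERERERERERERERERERERERERERERETMzMzMzMzERERERERERERERERERERERERERERERERERMzMzMzMzMzEzMREREREREREREREREREREREREREREREzMzMzMzMzMzMxEREREREREREREREREREREREREREREWMzMzMzMzMzMzERERERERERERERERERERERERERERERZmYzMzMzMzMzERERERERERERERERERERERERERERERFmZmMzMzMzMzMREREREREREREREREREREREREREREREWZmZjMzMzMzMRERERERMRERERERERERERERERERERERZmZmMzMzMzMxERERERMzMRERERERERERERERERERERFmZmZjMzMzMzERERMzMzMzMREREREREREREREREREREWZmZmMzMzMzMxERMzMzMzMzERERERERERERERERERERZmZmYzMzMzMzMREzMzMzMzMxERERREREERERERERERFmZmZmMzMzMzMxEzMzMzMzMzMRFEREREERERQREREREWZmZmYzMzMzMzMTMzMzMzMzMxFEREREEREUQRERERERZmZmZjMzMzMzMzMzMzMzMzMzFERERERBEUREERERERFmZmZmZmYzMzMzMzMzMzMzMzN0REREREREREREEREREWZmZmZmZmMzMzMzMzMzM3d3d3RERERERERERERERBERmWZmZmZmZjMzMzMzMzM3d3d3d0RERERERERERERERESZmWZmZmZmYzMzMzMzM3d3d3d3d3RERERERERERERERJmZZmZmZmZjMzMzMzM3d3d3d3d3dEREREREREREREREmZlmZmZmZmZjMzMzM3d3d3d3d3d0RERERERERERERESZmWZmZmZmZmZjMzM3d3d3d3d3d3RERERERERERERERJmZZmZmZmZmZmZnd3d3d3d3d3d3d0REREREREREREREmZlmZmZmZmZmZmZnd3d3d3d3d3d3RERERERERERERESZmWZmZmZmZmZmZmZ3d3d3d3d3d3dERERERERERERERJmZlmZmZmZmZmZmZmZmZnd3d3d3d0RERERERERERERE"/>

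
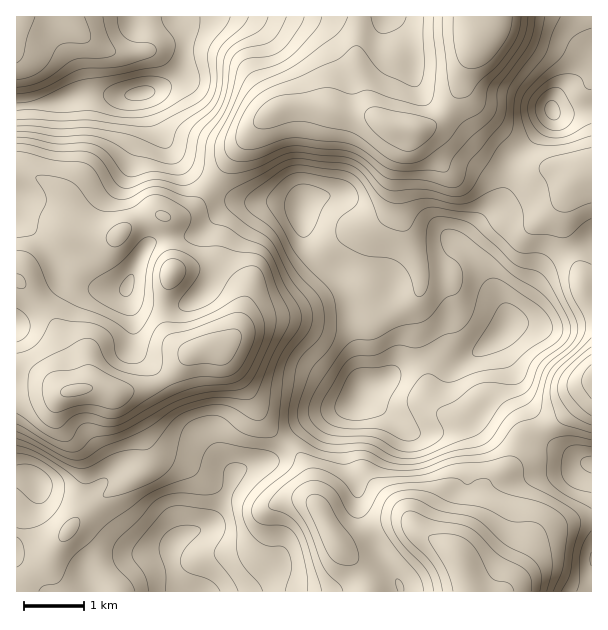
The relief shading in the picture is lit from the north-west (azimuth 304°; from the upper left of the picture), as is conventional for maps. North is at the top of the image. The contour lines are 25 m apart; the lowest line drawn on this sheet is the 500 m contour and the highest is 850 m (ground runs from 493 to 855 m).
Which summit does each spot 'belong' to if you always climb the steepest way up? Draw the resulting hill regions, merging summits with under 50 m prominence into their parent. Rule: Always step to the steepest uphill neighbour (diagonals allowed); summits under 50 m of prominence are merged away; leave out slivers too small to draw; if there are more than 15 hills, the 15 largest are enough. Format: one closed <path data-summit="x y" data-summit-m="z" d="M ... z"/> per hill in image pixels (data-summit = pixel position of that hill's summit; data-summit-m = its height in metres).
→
<path data-summit="75 390" data-summit-m="855" d="M144 92l-13 4-38-2-49 10-28 3 1 485 168 0-13-26 0-20 11-11 15-5 13-8 18-33 5-15 11-6 19-5 9-5 30-32 18-11 32-11 5-3 6-12-4-23-5-51-9-33-8-11-14-7-14-16-6-15-3-24-8-5-8-2-39 0-12-3-40-27-20-19-11-15z"/><path data-summit="476 39" data-summit-m="847" d="M591 16l-412 0-1 4 8 18-5 34-11 12-25 9 18 45 11 15 20 19 40 27 12 3 39 0 8 2 8 5 3 24 6 15 14 16 14 7 8 11 9 33 5 51 5 24 22-11 15-12 23-9 13-2 12 5 15-1 15-10 25-20 3-6 0-7-9-20-23-36-14-16 12-17 25-24 6-13 3-21 4-11 28-27 12-18 2-2 15 2 21-4 2-2z"/><path data-summit="459 558" data-summit-m="845" d="M498 337l-22 17-15 7-11 0-12-5-7 0-29 11-15 12-21 9-8 13-5 3-32 11-18 11-30 32-37 14-4 5-3 12-18 33-13 8-15 5-11 11 0 20 9 21 5 5 405 0 1-128-22-8-24-14-6-7-5-7-3-12-12-21-6-21-12-23z"/><path data-summit="591 377" data-summit-m="783" d="M591 242l-31 12-14 12-36 54-5 10-6 6 3 15 12 23 6 21 12 21 3 12 5 7 14 11 33 17 5-1z"/><path data-summit="21 17" data-summit-m="655" d="M177 16l-160 0-1 89 28-1 49-10 38 2 18-4 21-8 10-9 4-16 2-21z"/>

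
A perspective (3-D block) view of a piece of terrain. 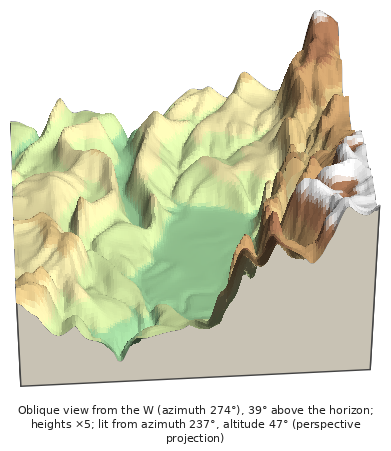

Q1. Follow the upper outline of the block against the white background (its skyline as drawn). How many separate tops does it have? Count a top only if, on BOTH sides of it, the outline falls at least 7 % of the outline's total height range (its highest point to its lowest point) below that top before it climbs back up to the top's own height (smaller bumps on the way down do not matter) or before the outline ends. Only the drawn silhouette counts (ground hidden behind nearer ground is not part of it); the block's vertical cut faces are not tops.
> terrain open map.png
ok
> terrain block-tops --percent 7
3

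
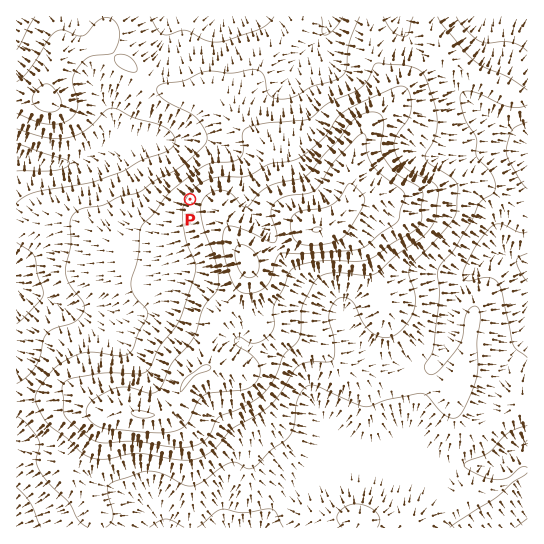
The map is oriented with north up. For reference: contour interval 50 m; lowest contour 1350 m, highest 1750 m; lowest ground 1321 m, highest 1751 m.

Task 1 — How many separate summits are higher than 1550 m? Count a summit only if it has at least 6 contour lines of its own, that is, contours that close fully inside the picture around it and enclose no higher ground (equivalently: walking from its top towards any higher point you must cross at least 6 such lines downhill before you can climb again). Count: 0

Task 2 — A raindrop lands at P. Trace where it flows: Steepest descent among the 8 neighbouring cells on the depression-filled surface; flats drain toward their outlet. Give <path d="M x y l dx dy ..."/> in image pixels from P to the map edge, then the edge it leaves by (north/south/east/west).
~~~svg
<path d="M190 199l-25-25 0-21-12-12-35 0-12 5-11 8-10 5-8 2-2 1-6 0-2 1-22 0-2-1-5 0-1-1-6 0-1-2-12-1-1-1"/>
exit: west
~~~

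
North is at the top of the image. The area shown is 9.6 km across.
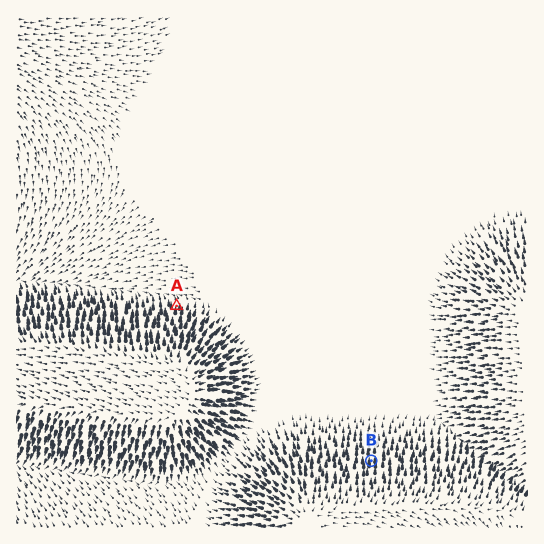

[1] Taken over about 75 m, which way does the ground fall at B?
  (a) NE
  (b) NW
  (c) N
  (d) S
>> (c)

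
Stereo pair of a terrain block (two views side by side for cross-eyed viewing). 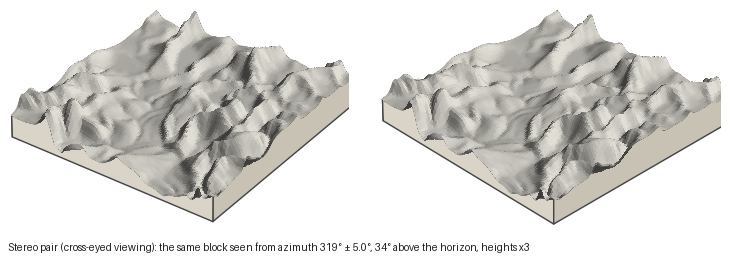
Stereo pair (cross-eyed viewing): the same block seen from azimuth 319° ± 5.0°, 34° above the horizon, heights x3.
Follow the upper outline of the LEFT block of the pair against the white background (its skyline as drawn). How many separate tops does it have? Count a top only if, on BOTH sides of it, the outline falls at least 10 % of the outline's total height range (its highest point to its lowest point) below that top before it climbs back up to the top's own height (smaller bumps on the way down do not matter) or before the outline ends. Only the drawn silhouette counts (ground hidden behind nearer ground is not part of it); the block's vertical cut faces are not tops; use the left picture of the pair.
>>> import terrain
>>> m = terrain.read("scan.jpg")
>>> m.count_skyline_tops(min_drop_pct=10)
2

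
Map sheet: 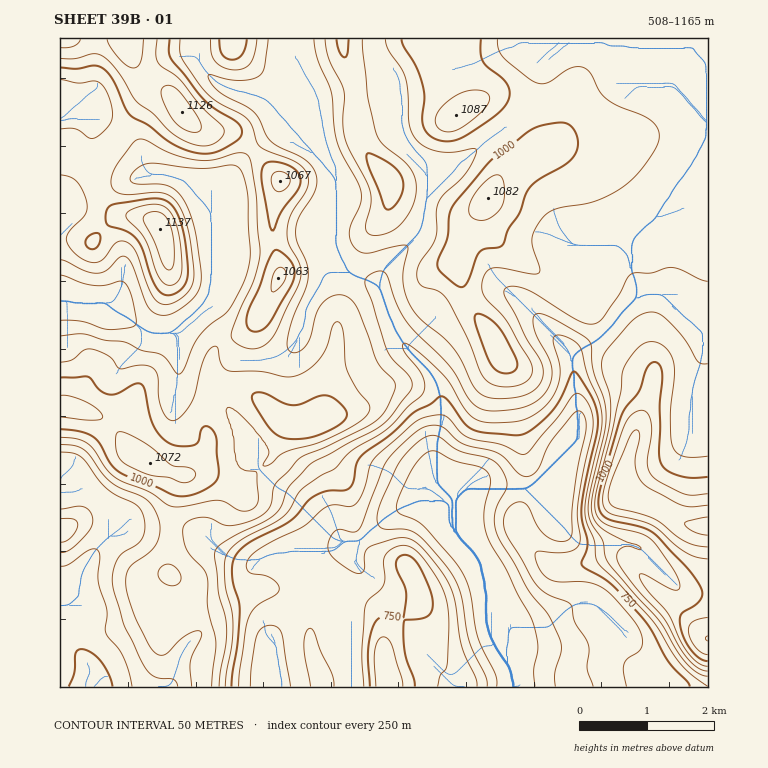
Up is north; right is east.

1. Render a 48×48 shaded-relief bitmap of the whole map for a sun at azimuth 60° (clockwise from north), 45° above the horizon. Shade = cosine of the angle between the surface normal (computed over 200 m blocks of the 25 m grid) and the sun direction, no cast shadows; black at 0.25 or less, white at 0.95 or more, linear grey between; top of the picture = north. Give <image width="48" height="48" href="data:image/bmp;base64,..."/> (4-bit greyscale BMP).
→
<image width="48" height="48" href="data:image/bmp;base64,Qk32BAAAAAAAAHYAAAAoAAAAMAAAADAAAAABAAQAAAAAAIAEAAATCwAAEwsAABAAAAAAAAAAAAAAABEREQAiIiIAMzMzAERERABVVVUAZmZmAHd3dwCIiIgAmZmZAKqqqgC7u7sAzMzMAN3d3QDu7u4A////AKqod4iHrd26mIrJRb3bq97aiIiIiJmXMbqYd3iIrd26l4vJRs3LrN7KiIiIiZmEAKqHdniZrN3KiJy4R826ve25mIiImZhQAKmIdnmqrO3KiKy4WMyqveypmHeImpYgFKmYZomqrO25iKuoaLuqztuph3eJqWMBWKqHZoqqve25mauoeaqb3tupdnialjAWmqmGZ5mqve26qqqpmZms7tuYZniZYwF6mZl2aJmrzey6qqqqqYit7sqWRXiGMRe6h5mHeJm83dy6q6u7l3jO/rqFRomFMnunZ5mYiZq8zcuqqru6mIvv7KlkWKqFR6pkV6qpmYm7u6mZqqqqqqzu25dFi8pjWIYzVsu6qXiqqZiImaqpvLzdupZHvLghNUMleMzLmGeZmIiJqqqZvMzLqoZpu6YAE0Rpqru5dlV4iImru6mJvMu6qpd5uqYAFXm8y6qGREV4mZq8u6mKzMuqqpiImqcQGLzdy6hSNGiau7u7uqmrzMuqqZhniqggGM3cu4UiV5u7vMuqqpmru7uqmHZWmqlAB83cu1Q0irzLu7qpmIiaqqqpZVVXm7lQBbzculVXm8y6q8qXeIiIiZqXVEVnmrpxA63cuneKq8y5rLl3iZqqmqqXVFZ4mqpxA53cupq7u8y5q6h5uqu7u7qYdFZ4mrtxBJzcurvLq8y5mpibuqvMu7u6dFZ4mrthJorMurvLq8y5mqq7uqq7u8zLZFZ4q8tiR4nMuqq7u8y4irq7uqq7vN3IVVZ6zexkaInMu6q8vMyoiqqrupmrzNyWZmac7utliZrMu6vMzLupiZiaupirzcpmd2e+7shXiZrMurzMupmZmYeKy5irzbdnh2ne3JZomaq7qru6mHeaqYaLy5is3JZ4h4zdyWaKqqqqqqqZhlaKuoZ6u6m8y4Z4eK3cl3iqqqqqqoiIhTSLy5dovMu7unZ4eLy5d5qqqqqqqXZ5hSWt25dXvduqqXd3ebuYiauqqqqpmWZ6lCbO26hXztupmYd3irqJq7uqqqqpmGeahDff2qho3sqXiJmHeambu7qqqqqZmYmqdErv2pdYzbqHiJqXeJmru6qqqqqpqpmYdo3/ypdYzLqYeJqoeJmru6mZqqqqqqmImr3+updXq7qYZ5upeIm7uqmZqqqqqqmby73sqpdGm8uoVZy6mIm8uqmZqqqqqpiby7u6mYZGveymRr3KqYm7qqqqqqqqqpmruqmHd3Zp3uuEWd26qYirqqqqqqqqqqqqqodVZ4is3clkjMuYiJmaqqqqqqu6qruqqXVFiqvdy6hWrLl2eJqZmqu6qru7qrupmGVYvN3sqqhXvKhmeaqpmqu6q7u7qqqodmaL7u3bqqhou6h3iqqqqqq7u7u7qqqXVni+/ty6qphpu6h4mqu7uqq7u7uqqpmGV5rf7Kmaqpdpu5h4mqvMuqq7u6qqqnh1WLzuyHiruoZpupd5qrzMuqq7uqqqqnh1as3tlXrMuXV6yoaJqrzLqqqqqqqqqomGi83chXvMuXV7yXeKqrzLqqqqqqqqqg=="/>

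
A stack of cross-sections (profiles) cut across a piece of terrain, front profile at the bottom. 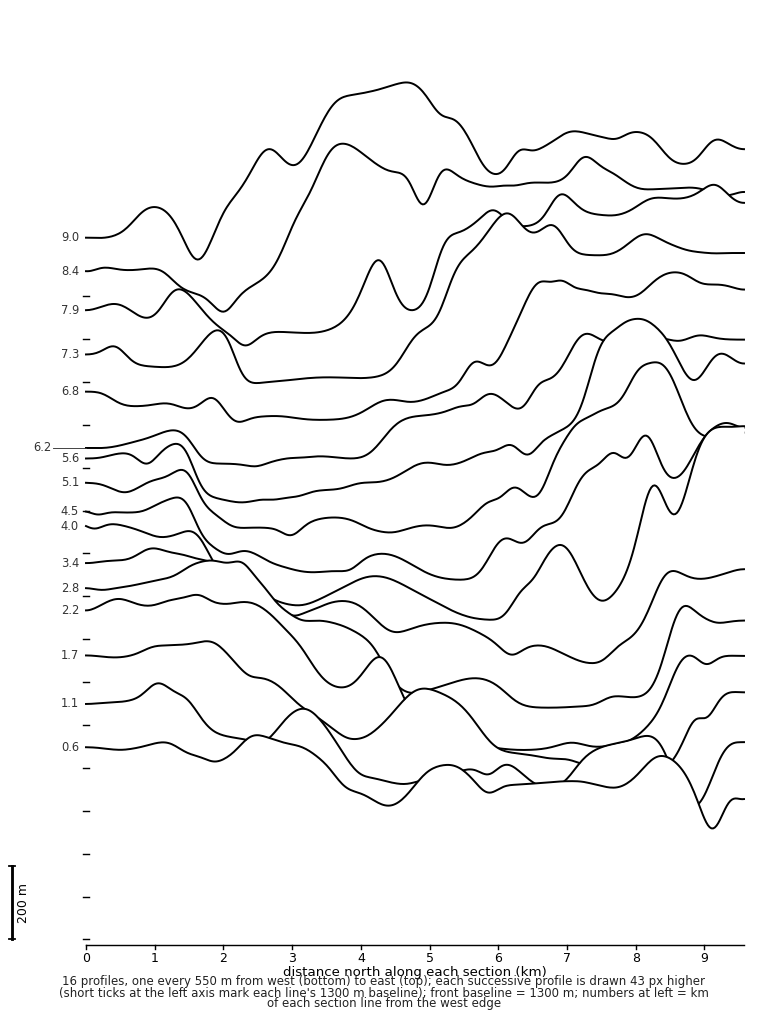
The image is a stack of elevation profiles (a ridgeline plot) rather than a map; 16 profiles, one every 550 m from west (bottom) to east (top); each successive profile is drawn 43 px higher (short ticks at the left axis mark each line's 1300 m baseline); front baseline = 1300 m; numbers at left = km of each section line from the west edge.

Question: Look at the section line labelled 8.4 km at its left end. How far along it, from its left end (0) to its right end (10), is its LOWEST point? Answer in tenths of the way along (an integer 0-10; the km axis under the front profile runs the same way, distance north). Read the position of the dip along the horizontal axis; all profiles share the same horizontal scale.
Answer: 2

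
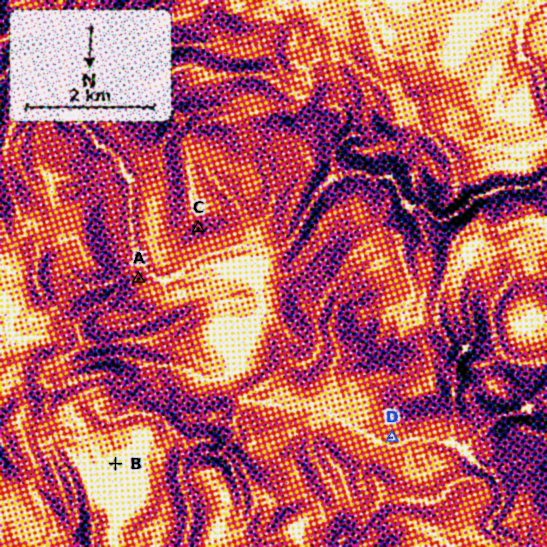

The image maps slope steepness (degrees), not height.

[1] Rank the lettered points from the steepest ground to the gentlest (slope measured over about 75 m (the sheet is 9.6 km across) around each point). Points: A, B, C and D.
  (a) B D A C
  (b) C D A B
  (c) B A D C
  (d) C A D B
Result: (d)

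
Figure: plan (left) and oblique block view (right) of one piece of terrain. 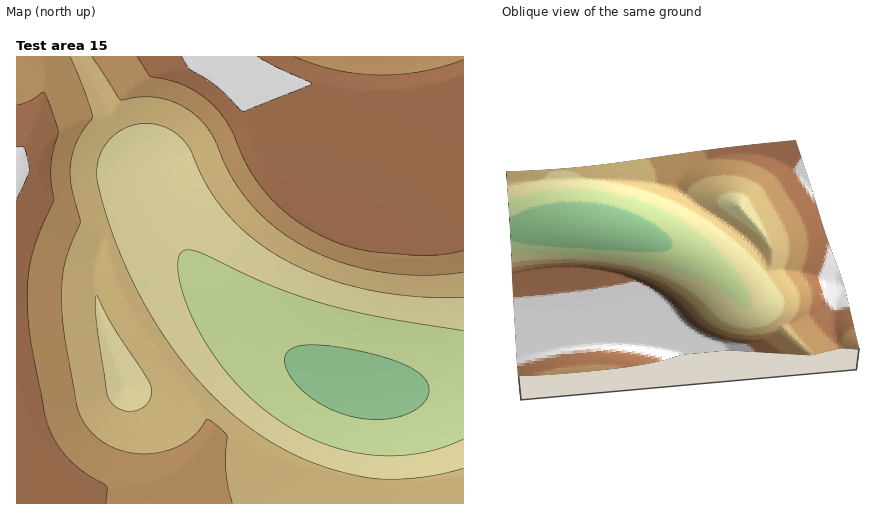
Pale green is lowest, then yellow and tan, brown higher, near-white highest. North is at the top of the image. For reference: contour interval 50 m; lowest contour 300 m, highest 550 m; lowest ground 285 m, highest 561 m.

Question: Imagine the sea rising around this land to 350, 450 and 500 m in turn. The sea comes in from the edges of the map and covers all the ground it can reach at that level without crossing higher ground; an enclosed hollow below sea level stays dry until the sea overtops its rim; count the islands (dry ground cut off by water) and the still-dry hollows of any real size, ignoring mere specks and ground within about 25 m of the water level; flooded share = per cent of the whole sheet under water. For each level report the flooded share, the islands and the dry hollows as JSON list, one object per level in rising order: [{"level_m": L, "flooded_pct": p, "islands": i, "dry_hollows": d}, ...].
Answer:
[{"level_m": 350, "flooded_pct": 17, "islands": 0, "dry_hollows": 0}, {"level_m": 450, "flooded_pct": 56, "islands": 0, "dry_hollows": 0}, {"level_m": 500, "flooded_pct": 73, "islands": 0, "dry_hollows": 0}]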